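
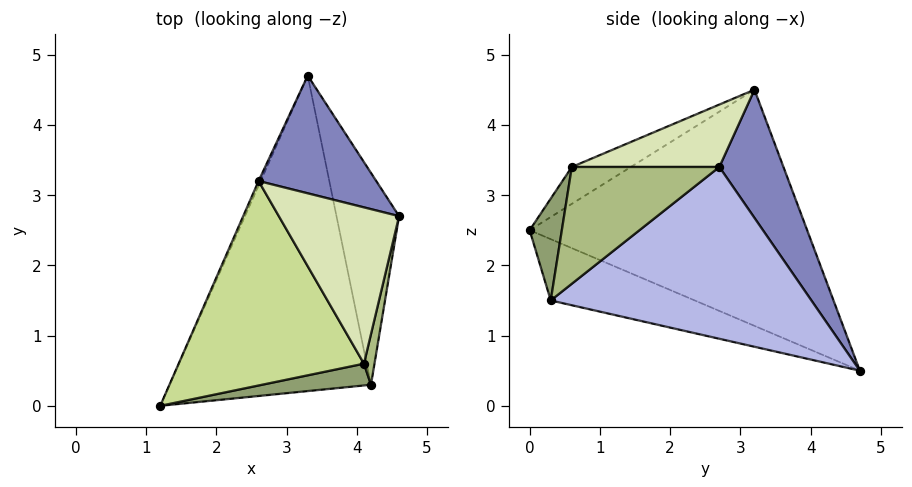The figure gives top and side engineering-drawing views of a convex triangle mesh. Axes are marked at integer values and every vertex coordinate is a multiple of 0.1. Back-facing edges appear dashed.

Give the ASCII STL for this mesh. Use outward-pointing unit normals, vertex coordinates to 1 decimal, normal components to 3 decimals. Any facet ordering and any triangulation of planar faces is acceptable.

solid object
 facet normal -0.914 0.405 -0.008
  outer loop
   vertex 2.6 3.2 4.5
   vertex 3.3 4.7 0.5
   vertex 1.2 0.0 2.5
  endloop
 endfacet
 facet normal 0.416 0.825 0.382
  outer loop
   vertex 2.6 3.2 4.5
   vertex 4.6 2.7 3.4
   vertex 3.3 4.7 0.5
  endloop
 endfacet
 facet normal -0.281 -0.267 -0.922
  outer loop
   vertex 4.2 0.3 1.5
   vertex 1.2 0.0 2.5
   vertex 3.3 4.7 0.5
  endloop
 endfacet
 facet normal 0.934 0.114 -0.340
  outer loop
   vertex 4.2 0.3 1.5
   vertex 3.3 4.7 0.5
   vertex 4.6 2.7 3.4
  endloop
 endfacet
 facet normal 0.151 -0.975 0.162
  outer loop
   vertex 4.1 0.6 3.4
   vertex 1.2 0.0 2.5
   vertex 4.2 0.3 1.5
  endloop
 endfacet
 facet normal 0.969 -0.231 0.087
  outer loop
   vertex 4.1 0.6 3.4
   vertex 4.2 0.3 1.5
   vertex 4.6 2.7 3.4
  endloop
 endfacet
 facet normal -0.173 -0.467 0.867
  outer loop
   vertex 4.1 0.6 3.4
   vertex 2.6 3.2 4.5
   vertex 1.2 0.0 2.5
  endloop
 endfacet
 facet normal 0.458 -0.109 0.882
  outer loop
   vertex 4.1 0.6 3.4
   vertex 4.6 2.7 3.4
   vertex 2.6 3.2 4.5
  endloop
 endfacet
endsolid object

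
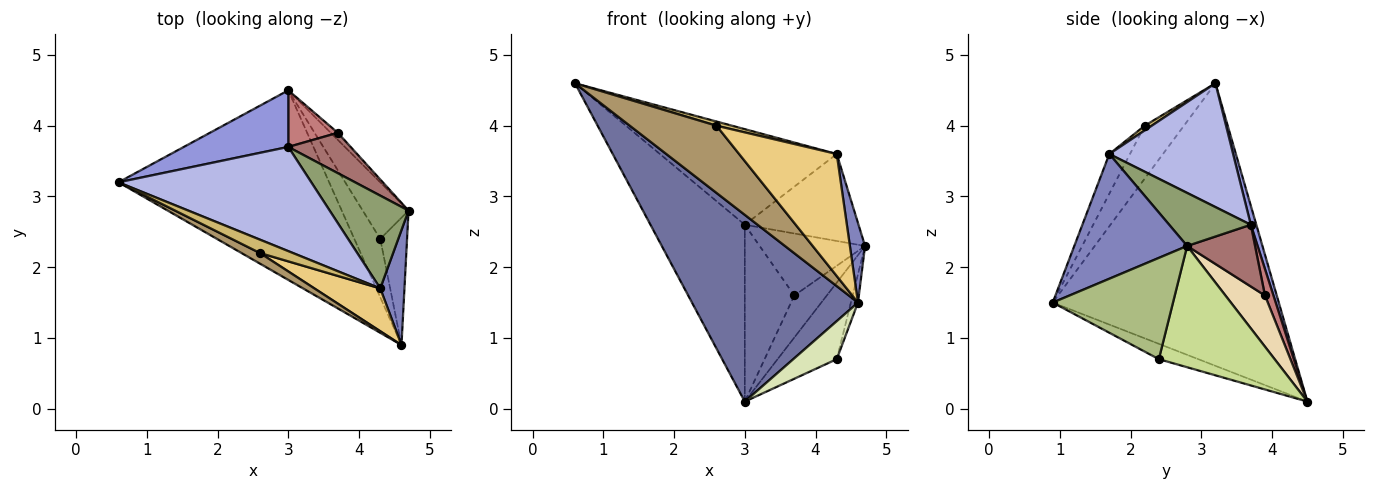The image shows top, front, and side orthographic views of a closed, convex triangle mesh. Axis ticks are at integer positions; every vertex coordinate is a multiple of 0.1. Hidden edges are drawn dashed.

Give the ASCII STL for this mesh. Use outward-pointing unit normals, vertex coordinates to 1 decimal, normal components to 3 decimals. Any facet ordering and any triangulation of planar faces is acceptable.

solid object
 facet normal -0.691 -0.507 -0.515
  outer loop
   vertex 3.0 4.5 0.1
   vertex 4.6 0.9 1.5
   vertex 0.6 3.2 4.6
  endloop
 endfacet
 facet normal 0.973 -0.131 0.189
  outer loop
   vertex 4.3 1.7 3.6
   vertex 4.6 0.9 1.5
   vertex 4.7 2.8 2.3
  endloop
 endfacet
 facet normal 0.055 0.951 0.304
  outer loop
   vertex 3.0 3.7 2.6
   vertex 3.0 4.5 0.1
   vertex 0.6 3.2 4.6
  endloop
 endfacet
 facet normal 0.428 0.611 0.666
  outer loop
   vertex 3.0 3.7 2.6
   vertex 0.6 3.2 4.6
   vertex 4.3 1.7 3.6
  endloop
 endfacet
 facet normal 0.441 0.614 0.655
  outer loop
   vertex 3.0 3.7 2.6
   vertex 4.3 1.7 3.6
   vertex 4.7 2.8 2.3
  endloop
 endfacet
 facet normal 0.965 0.057 -0.255
  outer loop
   vertex 4.3 2.4 0.7
   vertex 4.7 2.8 2.3
   vertex 4.6 0.9 1.5
  endloop
 endfacet
 facet normal 0.844 0.431 -0.319
  outer loop
   vertex 4.3 2.4 0.7
   vertex 3.0 4.5 0.1
   vertex 4.7 2.8 2.3
  endloop
 endfacet
 facet normal -0.444 -0.489 -0.751
  outer loop
   vertex 4.3 2.4 0.7
   vertex 4.6 0.9 1.5
   vertex 3.0 4.5 0.1
  endloop
 endfacet
 facet normal -0.408 -0.902 0.142
  outer loop
   vertex 2.6 2.2 4.0
   vertex 0.6 3.2 4.6
   vertex 4.6 0.9 1.5
  endloop
 endfacet
 facet normal 0.135 -0.297 0.945
  outer loop
   vertex 2.6 2.2 4.0
   vertex 4.3 1.7 3.6
   vertex 0.6 3.2 4.6
  endloop
 endfacet
 facet normal -0.196 -0.925 0.325
  outer loop
   vertex 2.6 2.2 4.0
   vertex 4.6 0.9 1.5
   vertex 4.3 1.7 3.6
  endloop
 endfacet
 facet normal 0.768 0.631 -0.106
  outer loop
   vertex 3.7 3.9 1.6
   vertex 4.7 2.8 2.3
   vertex 3.0 4.5 0.1
  endloop
 endfacet
 facet normal 0.475 0.737 0.480
  outer loop
   vertex 3.7 3.9 1.6
   vertex 3.0 3.7 2.6
   vertex 4.7 2.8 2.3
  endloop
 endfacet
 facet normal 0.161 0.940 0.301
  outer loop
   vertex 3.7 3.9 1.6
   vertex 3.0 4.5 0.1
   vertex 3.0 3.7 2.6
  endloop
 endfacet
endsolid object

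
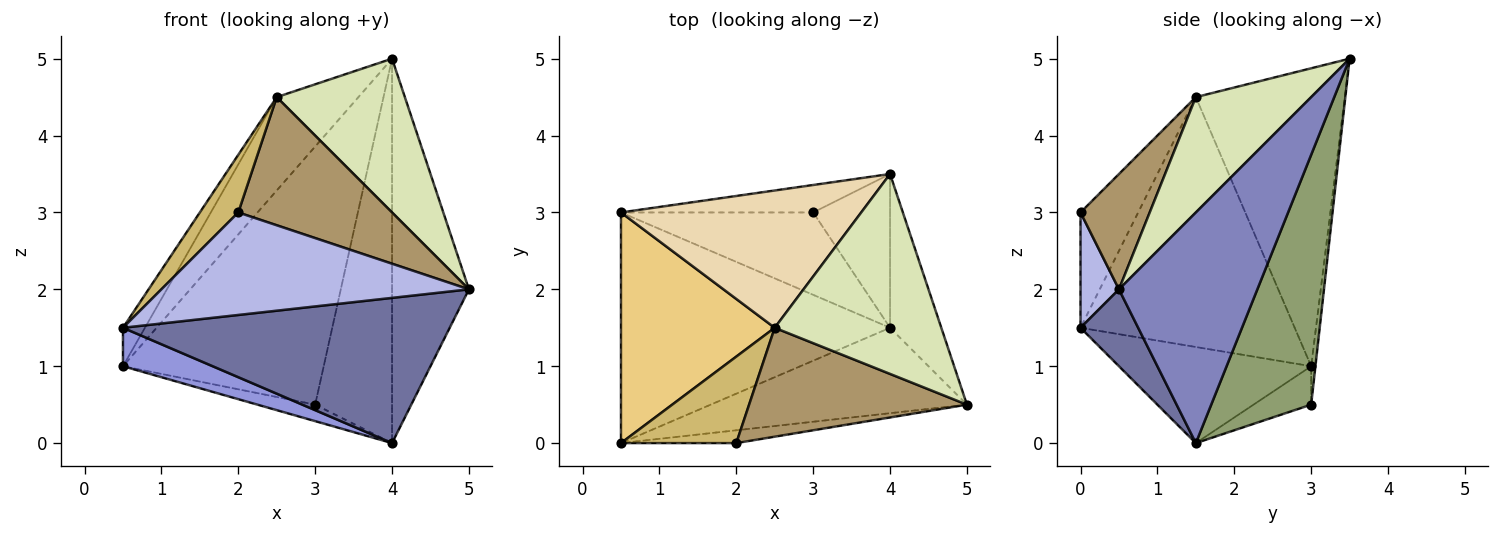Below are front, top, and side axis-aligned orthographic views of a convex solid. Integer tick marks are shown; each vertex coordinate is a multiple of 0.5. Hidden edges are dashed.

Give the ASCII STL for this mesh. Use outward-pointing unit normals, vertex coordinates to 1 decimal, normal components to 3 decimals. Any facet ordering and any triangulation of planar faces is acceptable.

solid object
 facet normal 0.150 -0.852 -0.501
  outer loop
   vertex 4.0 1.5 0.0
   vertex 5.0 0.5 2.0
   vertex 0.5 0.0 1.5
  endloop
 endfacet
 facet normal 0.858 0.477 -0.191
  outer loop
   vertex 4.0 1.5 0.0
   vertex 4.0 3.5 5.0
   vertex 5.0 0.5 2.0
  endloop
 endfacet
 facet normal -0.332 -0.155 -0.930
  outer loop
   vertex 0.5 3.0 1.0
   vertex 4.0 1.5 0.0
   vertex 0.5 0.0 1.5
  endloop
 endfacet
 facet normal 0.123 -0.985 -0.123
  outer loop
   vertex 2.0 0.0 3.0
   vertex 0.5 0.0 1.5
   vertex 5.0 0.5 2.0
  endloop
 endfacet
 facet normal 0.770 0.592 -0.237
  outer loop
   vertex 3.0 3.0 0.5
   vertex 4.0 3.5 5.0
   vertex 4.0 1.5 0.0
  endloop
 endfacet
 facet normal -0.021 0.994 -0.106
  outer loop
   vertex 3.0 3.0 0.5
   vertex 0.5 3.0 1.0
   vertex 4.0 3.5 5.0
  endloop
 endfacet
 facet normal -0.192 0.192 -0.962
  outer loop
   vertex 3.0 3.0 0.5
   vertex 4.0 1.5 0.0
   vertex 0.5 3.0 1.0
  endloop
 endfacet
 facet normal 0.481 -0.535 0.695
  outer loop
   vertex 2.5 1.5 4.5
   vertex 5.0 0.5 2.0
   vertex 4.0 3.5 5.0
  endloop
 endfacet
 facet normal 0.324 -0.721 0.613
  outer loop
   vertex 2.5 1.5 4.5
   vertex 2.0 0.0 3.0
   vertex 5.0 0.5 2.0
  endloop
 endfacet
 facet normal -0.640 -0.426 0.640
  outer loop
   vertex 2.5 1.5 4.5
   vertex 0.5 0.0 1.5
   vertex 2.0 0.0 3.0
  endloop
 endfacet
 facet normal -0.848 0.087 0.522
  outer loop
   vertex 2.5 1.5 4.5
   vertex 0.5 3.0 1.0
   vertex 0.5 0.0 1.5
  endloop
 endfacet
 facet normal -0.716 0.393 0.577
  outer loop
   vertex 2.5 1.5 4.5
   vertex 4.0 3.5 5.0
   vertex 0.5 3.0 1.0
  endloop
 endfacet
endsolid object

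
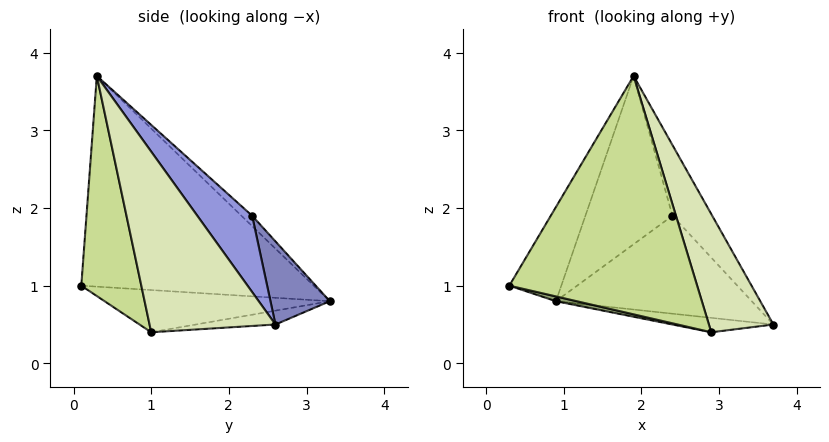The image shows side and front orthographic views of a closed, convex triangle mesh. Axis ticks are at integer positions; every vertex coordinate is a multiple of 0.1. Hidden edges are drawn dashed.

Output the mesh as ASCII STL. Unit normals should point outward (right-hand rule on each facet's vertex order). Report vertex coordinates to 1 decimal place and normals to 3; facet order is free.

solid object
 facet normal -0.851 0.190 0.490
  outer loop
   vertex 1.9 0.3 3.7
   vertex 0.9 3.3 0.8
   vertex 0.3 0.1 1.0
  endloop
 endfacet
 facet normal 0.262 0.865 0.429
  outer loop
   vertex 2.4 2.3 1.9
   vertex 3.7 2.6 0.5
   vertex 0.9 3.3 0.8
  endloop
 endfacet
 facet normal 0.608 0.441 0.660
  outer loop
   vertex 2.4 2.3 1.9
   vertex 1.9 0.3 3.7
   vertex 3.7 2.6 0.5
  endloop
 endfacet
 facet normal -0.083 0.678 0.730
  outer loop
   vertex 2.4 2.3 1.9
   vertex 0.9 3.3 0.8
   vertex 1.9 0.3 3.7
  endloop
 endfacet
 facet normal -0.218 -0.020 -0.976
  outer loop
   vertex 2.9 1.0 0.4
   vertex 0.3 0.1 1.0
   vertex 0.9 3.3 0.8
  endloop
 endfacet
 facet normal -0.081 0.102 -0.991
  outer loop
   vertex 2.9 1.0 0.4
   vertex 0.9 3.3 0.8
   vertex 3.7 2.6 0.5
  endloop
 endfacet
 facet normal 0.303 -0.947 -0.109
  outer loop
   vertex 2.9 1.0 0.4
   vertex 1.9 0.3 3.7
   vertex 0.3 0.1 1.0
  endloop
 endfacet
 facet normal 0.877 -0.449 0.170
  outer loop
   vertex 2.9 1.0 0.4
   vertex 3.7 2.6 0.5
   vertex 1.9 0.3 3.7
  endloop
 endfacet
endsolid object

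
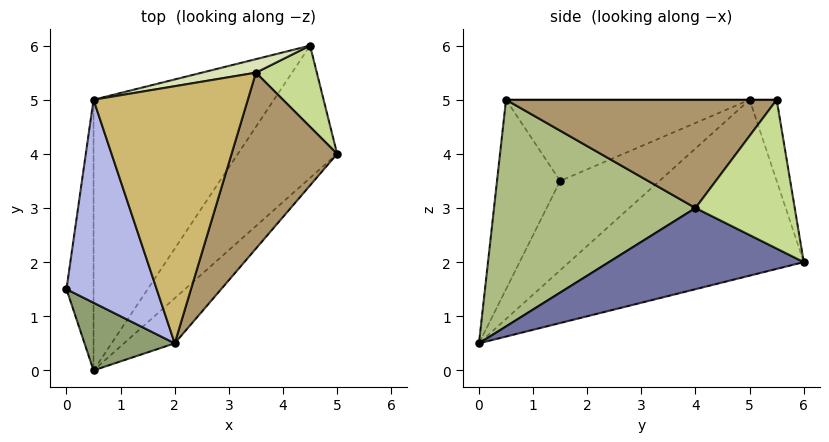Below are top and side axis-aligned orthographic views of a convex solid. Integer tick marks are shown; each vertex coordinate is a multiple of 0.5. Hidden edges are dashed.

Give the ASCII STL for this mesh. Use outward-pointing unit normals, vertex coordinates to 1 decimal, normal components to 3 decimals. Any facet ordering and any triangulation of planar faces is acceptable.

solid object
 facet normal 0.617 -0.223 -0.754
  outer loop
   vertex 0.5 0.0 0.5
   vertex 4.5 6.0 2.0
   vertex 5.0 4.0 3.0
  endloop
 endfacet
 facet normal -0.926 0.253 -0.281
  outer loop
   vertex 0.5 5.0 5.0
   vertex 0.5 0.0 0.5
   vertex 0.0 1.5 3.5
  endloop
 endfacet
 facet normal -0.587 0.542 -0.602
  outer loop
   vertex 0.5 5.0 5.0
   vertex 4.5 6.0 2.0
   vertex 0.5 0.0 0.5
  endloop
 endfacet
 facet normal -0.653 -0.218 0.725
  outer loop
   vertex 2.0 0.5 5.0
   vertex 0.5 5.0 5.0
   vertex 0.0 1.5 3.5
  endloop
 endfacet
 facet normal -0.589 -0.758 0.281
  outer loop
   vertex 2.0 0.5 5.0
   vertex 0.0 1.5 3.5
   vertex 0.5 0.0 0.5
  endloop
 endfacet
 facet normal 0.704 -0.693 -0.158
  outer loop
   vertex 2.0 0.5 5.0
   vertex 0.5 0.0 0.5
   vertex 5.0 4.0 3.0
  endloop
 endfacet
 facet normal 0.853 0.388 0.349
  outer loop
   vertex 3.5 5.5 5.0
   vertex 5.0 4.0 3.0
   vertex 4.5 6.0 2.0
  endloop
 endfacet
 facet normal -0.163 0.981 0.109
  outer loop
   vertex 3.5 5.5 5.0
   vertex 4.5 6.0 2.0
   vertex 0.5 5.0 5.0
  endloop
 endfacet
 facet normal 0.700 -0.210 0.683
  outer loop
   vertex 3.5 5.5 5.0
   vertex 2.0 0.5 5.0
   vertex 5.0 4.0 3.0
  endloop
 endfacet
 facet normal 0.000 0.000 1.000
  outer loop
   vertex 3.5 5.5 5.0
   vertex 0.5 5.0 5.0
   vertex 2.0 0.5 5.0
  endloop
 endfacet
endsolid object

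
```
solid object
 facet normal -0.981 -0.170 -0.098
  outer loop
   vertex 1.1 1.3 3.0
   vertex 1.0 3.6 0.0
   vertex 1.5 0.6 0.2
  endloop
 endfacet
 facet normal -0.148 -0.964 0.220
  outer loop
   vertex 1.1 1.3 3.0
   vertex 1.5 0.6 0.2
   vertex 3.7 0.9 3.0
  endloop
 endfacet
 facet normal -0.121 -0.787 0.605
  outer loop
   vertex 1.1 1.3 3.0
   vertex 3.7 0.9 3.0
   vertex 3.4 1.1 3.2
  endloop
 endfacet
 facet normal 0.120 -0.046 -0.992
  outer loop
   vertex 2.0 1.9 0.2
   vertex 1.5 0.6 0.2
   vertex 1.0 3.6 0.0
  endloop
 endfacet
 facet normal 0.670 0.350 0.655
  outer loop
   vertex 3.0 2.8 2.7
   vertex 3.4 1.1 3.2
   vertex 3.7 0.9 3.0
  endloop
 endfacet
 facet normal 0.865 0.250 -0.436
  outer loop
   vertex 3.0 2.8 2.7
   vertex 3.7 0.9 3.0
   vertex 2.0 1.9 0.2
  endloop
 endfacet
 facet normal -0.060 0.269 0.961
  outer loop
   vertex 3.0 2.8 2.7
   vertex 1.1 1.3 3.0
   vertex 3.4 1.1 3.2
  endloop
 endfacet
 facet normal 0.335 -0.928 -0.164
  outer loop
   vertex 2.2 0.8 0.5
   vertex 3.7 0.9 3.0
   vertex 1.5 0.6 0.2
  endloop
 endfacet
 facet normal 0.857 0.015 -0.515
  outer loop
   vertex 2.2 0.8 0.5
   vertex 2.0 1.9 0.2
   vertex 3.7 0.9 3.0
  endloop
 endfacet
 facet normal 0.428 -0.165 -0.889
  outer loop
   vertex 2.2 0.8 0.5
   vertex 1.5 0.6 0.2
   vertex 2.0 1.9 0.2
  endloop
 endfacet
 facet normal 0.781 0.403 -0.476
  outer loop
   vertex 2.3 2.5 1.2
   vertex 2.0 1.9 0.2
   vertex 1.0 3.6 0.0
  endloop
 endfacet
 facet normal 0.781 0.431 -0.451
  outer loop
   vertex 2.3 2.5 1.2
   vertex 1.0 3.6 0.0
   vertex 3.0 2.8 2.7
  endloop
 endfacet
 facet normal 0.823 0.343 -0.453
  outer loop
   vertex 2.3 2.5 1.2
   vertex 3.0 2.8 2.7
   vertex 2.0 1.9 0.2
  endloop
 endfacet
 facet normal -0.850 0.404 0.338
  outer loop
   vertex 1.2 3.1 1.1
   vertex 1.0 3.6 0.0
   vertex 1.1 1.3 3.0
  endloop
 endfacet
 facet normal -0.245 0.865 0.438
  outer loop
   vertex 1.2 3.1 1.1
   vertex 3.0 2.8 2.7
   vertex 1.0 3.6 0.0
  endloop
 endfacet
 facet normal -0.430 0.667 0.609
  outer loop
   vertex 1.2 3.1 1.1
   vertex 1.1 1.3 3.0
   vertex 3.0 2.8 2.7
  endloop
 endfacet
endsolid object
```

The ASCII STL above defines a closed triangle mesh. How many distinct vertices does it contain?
10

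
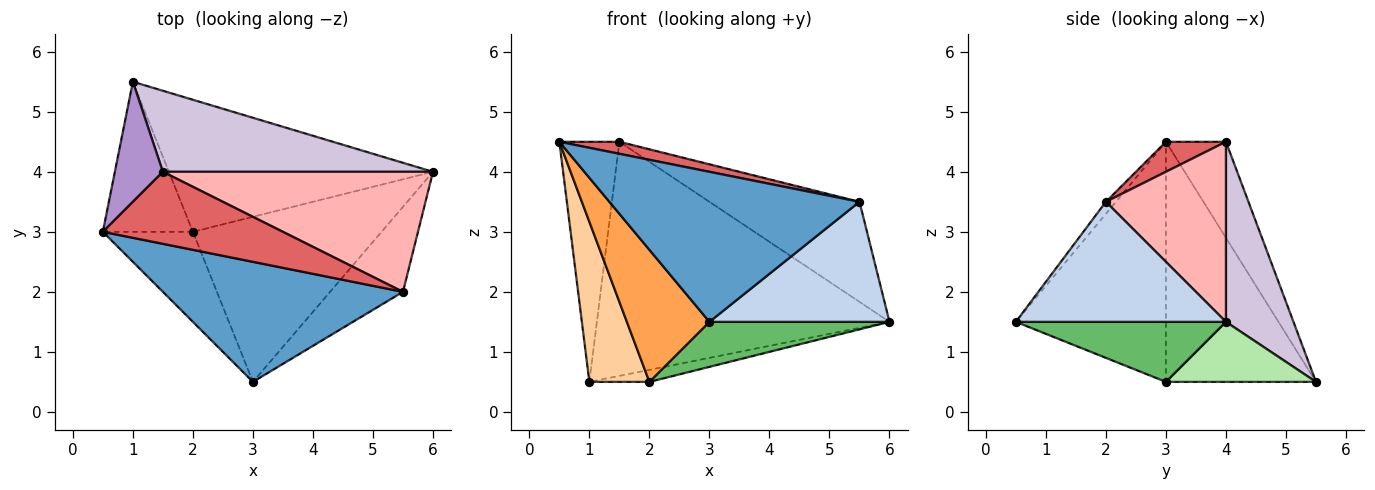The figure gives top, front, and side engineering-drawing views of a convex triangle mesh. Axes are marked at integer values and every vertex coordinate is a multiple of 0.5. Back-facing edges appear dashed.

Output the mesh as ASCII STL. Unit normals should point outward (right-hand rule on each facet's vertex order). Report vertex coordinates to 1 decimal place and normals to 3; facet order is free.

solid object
 facet normal -0.031 -0.780 0.624
  outer loop
   vertex 5.5 2.0 3.5
   vertex 0.5 3.0 4.5
   vertex 3.0 0.5 1.5
  endloop
 endfacet
 facet normal 0.690 -0.591 -0.419
  outer loop
   vertex 5.5 2.0 3.5
   vertex 3.0 0.5 1.5
   vertex 6.0 4.0 1.5
  endloop
 endfacet
 facet normal -0.832 -0.458 -0.312
  outer loop
   vertex 2.0 3.0 0.5
   vertex 3.0 0.5 1.5
   vertex 0.5 3.0 4.5
  endloop
 endfacet
 facet normal -0.877 -0.351 -0.329
  outer loop
   vertex 2.0 3.0 0.5
   vertex 0.5 3.0 4.5
   vertex 1.0 5.5 0.5
  endloop
 endfacet
 facet normal 0.293 -0.252 -0.922
  outer loop
   vertex 2.0 3.0 0.5
   vertex 6.0 4.0 1.5
   vertex 3.0 0.5 1.5
  endloop
 endfacet
 facet normal 0.221 0.088 -0.971
  outer loop
   vertex 2.0 3.0 0.5
   vertex 1.0 5.5 0.5
   vertex 6.0 4.0 1.5
  endloop
 endfacet
 facet normal 0.162 -0.162 0.973
  outer loop
   vertex 1.5 4.0 4.5
   vertex 0.5 3.0 4.5
   vertex 5.5 2.0 3.5
  endloop
 endfacet
 facet normal 0.456 0.570 0.684
  outer loop
   vertex 1.5 4.0 4.5
   vertex 5.5 2.0 3.5
   vertex 6.0 4.0 1.5
  endloop
 endfacet
 facet normal -0.667 0.667 0.333
  outer loop
   vertex 1.5 4.0 4.5
   vertex 1.0 5.5 0.5
   vertex 0.5 3.0 4.5
  endloop
 endfacet
 facet normal 0.213 0.923 0.320
  outer loop
   vertex 1.5 4.0 4.5
   vertex 6.0 4.0 1.5
   vertex 1.0 5.5 0.5
  endloop
 endfacet
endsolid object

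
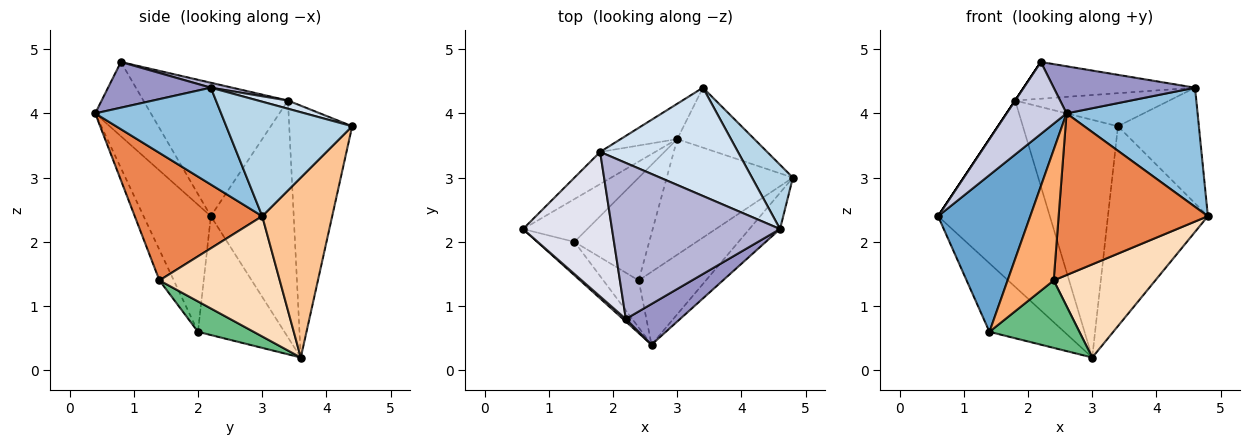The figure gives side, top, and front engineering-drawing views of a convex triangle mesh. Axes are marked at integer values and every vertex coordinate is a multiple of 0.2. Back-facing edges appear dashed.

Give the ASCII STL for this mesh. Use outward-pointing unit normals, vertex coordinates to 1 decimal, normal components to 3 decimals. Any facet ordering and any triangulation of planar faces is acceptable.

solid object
 facet normal -0.581 -0.796 -0.170
  outer loop
   vertex 1.4 2.0 0.6
   vertex 2.6 0.4 4.0
   vertex 0.6 2.2 2.4
  endloop
 endfacet
 facet normal 0.677 -0.704 -0.214
  outer loop
   vertex 4.6 2.2 4.4
   vertex 2.6 0.4 4.0
   vertex 4.8 3.0 2.4
  endloop
 endfacet
 facet normal 0.806 0.518 0.288
  outer loop
   vertex 4.6 2.2 4.4
   vertex 4.8 3.0 2.4
   vertex 3.4 4.4 3.8
  endloop
 endfacet
 facet normal 0.057 0.291 0.955
  outer loop
   vertex 4.6 2.2 4.4
   vertex 3.4 4.4 3.8
   vertex 1.8 3.4 4.2
  endloop
 endfacet
 facet normal 0.615 -0.719 -0.324
  outer loop
   vertex 2.4 1.4 1.4
   vertex 4.8 3.0 2.4
   vertex 2.6 0.4 4.0
  endloop
 endfacet
 facet normal -0.281 -0.903 -0.326
  outer loop
   vertex 2.4 1.4 1.4
   vertex 2.6 0.4 4.0
   vertex 1.4 2.0 0.6
  endloop
 endfacet
 facet normal 0.557 0.796 -0.239
  outer loop
   vertex 3.0 3.6 0.2
   vertex 3.4 4.4 3.8
   vertex 4.8 3.0 2.4
  endloop
 endfacet
 facet normal 0.596 -0.504 -0.625
  outer loop
   vertex 3.0 3.6 0.2
   vertex 4.8 3.0 2.4
   vertex 2.4 1.4 1.4
  endloop
 endfacet
 facet normal 0.322 -0.520 -0.792
  outer loop
   vertex 3.0 3.6 0.2
   vertex 2.4 1.4 1.4
   vertex 1.4 2.0 0.6
  endloop
 endfacet
 facet normal -0.700 0.606 -0.378
  outer loop
   vertex 3.0 3.6 0.2
   vertex 1.4 2.0 0.6
   vertex 0.6 2.2 2.4
  endloop
 endfacet
 facet normal -0.590 0.796 -0.137
  outer loop
   vertex 3.0 3.6 0.2
   vertex 0.6 2.2 2.4
   vertex 1.8 3.4 4.2
  endloop
 endfacet
 facet normal -0.548 0.827 -0.123
  outer loop
   vertex 3.0 3.6 0.2
   vertex 1.8 3.4 4.2
   vertex 3.4 4.4 3.8
  endloop
 endfacet
 facet normal 0.482 -0.663 0.573
  outer loop
   vertex 2.2 0.8 4.8
   vertex 2.6 0.4 4.0
   vertex 4.6 2.2 4.4
  endloop
 endfacet
 facet normal 0.029 0.229 0.973
  outer loop
   vertex 2.2 0.8 4.8
   vertex 4.6 2.2 4.4
   vertex 1.8 3.4 4.2
  endloop
 endfacet
 facet normal -0.680 -0.733 0.026
  outer loop
   vertex 2.2 0.8 4.8
   vertex 0.6 2.2 2.4
   vertex 2.6 0.4 4.0
  endloop
 endfacet
 facet normal -0.832 0.000 0.555
  outer loop
   vertex 2.2 0.8 4.8
   vertex 1.8 3.4 4.2
   vertex 0.6 2.2 2.4
  endloop
 endfacet
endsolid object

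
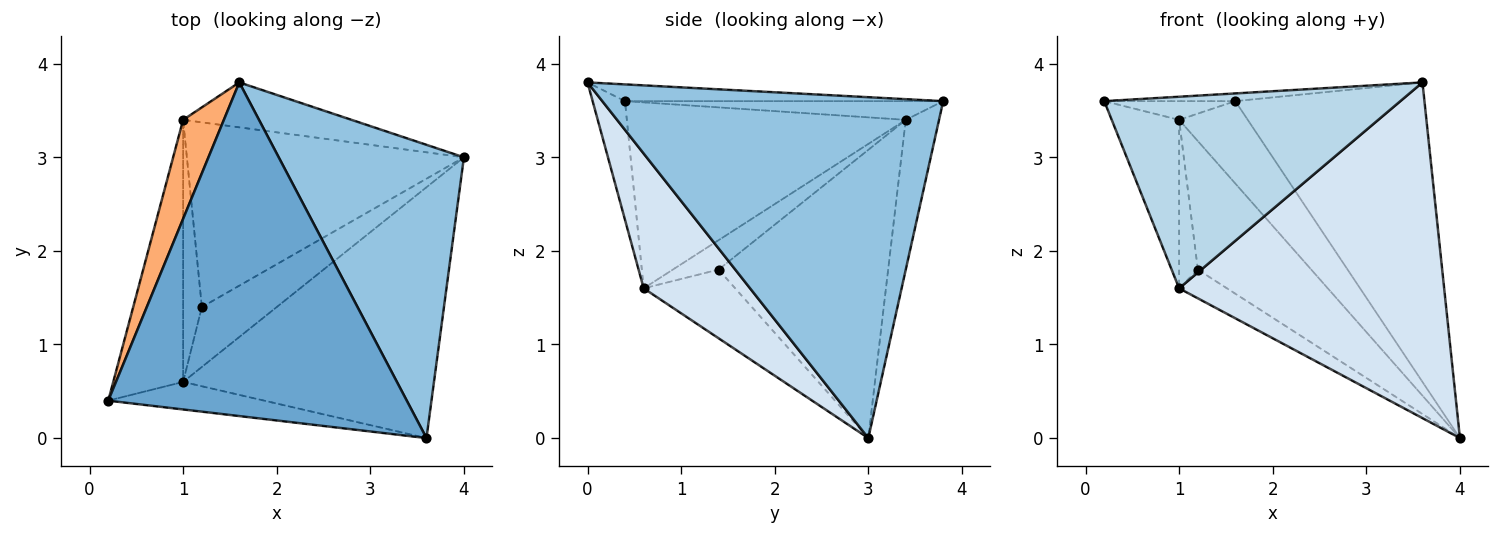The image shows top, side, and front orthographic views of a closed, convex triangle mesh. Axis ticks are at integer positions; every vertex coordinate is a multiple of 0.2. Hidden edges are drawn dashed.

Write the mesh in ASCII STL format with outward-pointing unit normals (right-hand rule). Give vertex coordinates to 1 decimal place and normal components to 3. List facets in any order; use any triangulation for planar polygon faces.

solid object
 facet normal -0.056 0.023 0.998
  outer loop
   vertex 1.6 3.8 3.6
   vertex 0.2 0.4 3.6
   vertex 3.6 0.0 3.8
  endloop
 endfacet
 facet normal 0.790 0.438 0.429
  outer loop
   vertex 1.6 3.8 3.6
   vertex 3.6 0.0 3.8
   vertex 4.0 3.0 0.0
  endloop
 endfacet
 facet normal -0.107 -0.984 -0.141
  outer loop
   vertex 1.0 0.6 1.6
   vertex 3.6 0.0 3.8
   vertex 0.2 0.4 3.6
  endloop
 endfacet
 facet normal 0.306 -0.763 -0.570
  outer loop
   vertex 1.0 0.6 1.6
   vertex 4.0 3.0 0.0
   vertex 3.6 0.0 3.8
  endloop
 endfacet
 facet normal -0.392 0.808 -0.441
  outer loop
   vertex 1.0 3.4 3.4
   vertex 1.6 3.8 3.6
   vertex 4.0 3.0 0.0
  endloop
 endfacet
 facet normal -0.411 0.169 0.896
  outer loop
   vertex 1.0 3.4 3.4
   vertex 0.2 0.4 3.6
   vertex 1.6 3.8 3.6
  endloop
 endfacet
 facet normal -0.913 0.221 -0.343
  outer loop
   vertex 1.0 3.4 3.4
   vertex 1.0 0.6 1.6
   vertex 0.2 0.4 3.6
  endloop
 endfacet
 facet normal -0.637 0.333 -0.695
  outer loop
   vertex 1.2 1.4 1.8
   vertex 4.0 3.0 0.0
   vertex 1.0 0.6 1.6
  endloop
 endfacet
 facet normal -0.649 0.434 -0.624
  outer loop
   vertex 1.2 1.4 1.8
   vertex 1.0 3.4 3.4
   vertex 4.0 3.0 0.0
  endloop
 endfacet
 facet normal -0.797 0.326 -0.507
  outer loop
   vertex 1.2 1.4 1.8
   vertex 1.0 0.6 1.6
   vertex 1.0 3.4 3.4
  endloop
 endfacet
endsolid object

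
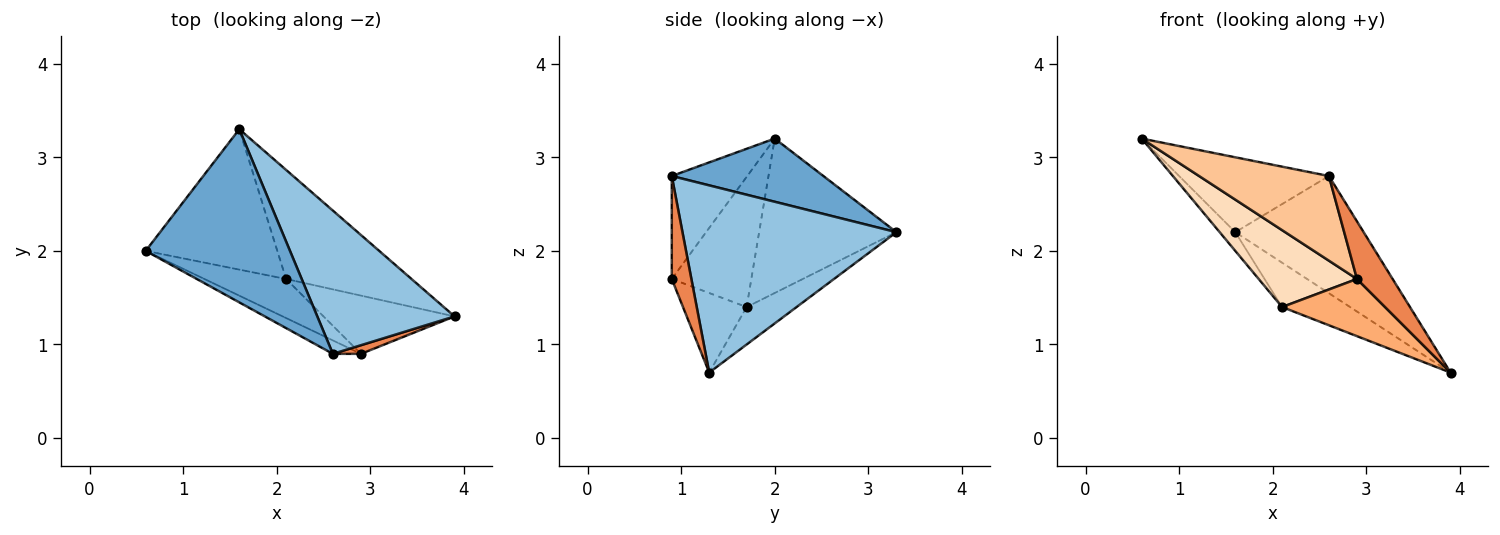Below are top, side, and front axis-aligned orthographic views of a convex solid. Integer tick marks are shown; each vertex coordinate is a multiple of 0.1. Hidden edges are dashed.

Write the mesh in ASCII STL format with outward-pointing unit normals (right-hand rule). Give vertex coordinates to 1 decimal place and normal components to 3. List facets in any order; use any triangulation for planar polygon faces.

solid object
 facet normal 0.373 0.368 0.852
  outer loop
   vertex 2.6 0.9 2.8
   vertex 1.6 3.3 2.2
   vertex 0.6 2.0 3.2
  endloop
 endfacet
 facet normal 0.726 0.436 0.532
  outer loop
   vertex 2.6 0.9 2.8
   vertex 3.9 1.3 0.7
   vertex 1.6 3.3 2.2
  endloop
 endfacet
 facet normal -0.758 0.086 -0.646
  outer loop
   vertex 2.1 1.7 1.4
   vertex 0.6 2.0 3.2
   vertex 1.6 3.3 2.2
  endloop
 endfacet
 facet normal -0.267 0.363 -0.893
  outer loop
   vertex 2.1 1.7 1.4
   vertex 1.6 3.3 2.2
   vertex 3.9 1.3 0.7
  endloop
 endfacet
 facet normal 0.478 -0.869 0.130
  outer loop
   vertex 2.9 0.9 1.7
   vertex 3.9 1.3 0.7
   vertex 2.6 0.9 2.8
  endloop
 endfacet
 facet normal -0.397 -0.643 -0.655
  outer loop
   vertex 2.9 0.9 1.7
   vertex 2.1 1.7 1.4
   vertex 3.9 1.3 0.7
  endloop
 endfacet
 facet normal -0.498 -0.856 -0.136
  outer loop
   vertex 2.9 0.9 1.7
   vertex 2.6 0.9 2.8
   vertex 0.6 2.0 3.2
  endloop
 endfacet
 facet normal -0.585 -0.723 -0.367
  outer loop
   vertex 2.9 0.9 1.7
   vertex 0.6 2.0 3.2
   vertex 2.1 1.7 1.4
  endloop
 endfacet
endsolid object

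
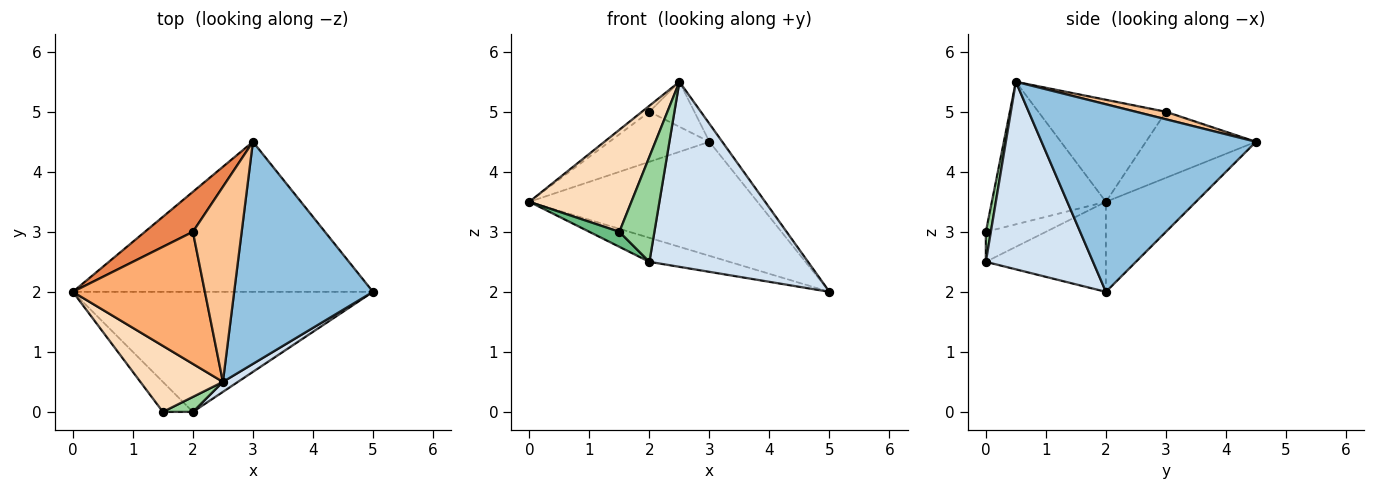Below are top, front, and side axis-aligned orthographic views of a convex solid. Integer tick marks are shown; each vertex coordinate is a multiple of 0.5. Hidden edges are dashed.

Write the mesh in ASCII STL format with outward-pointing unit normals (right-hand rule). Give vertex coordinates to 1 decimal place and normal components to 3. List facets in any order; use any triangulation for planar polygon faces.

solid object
 facet normal -0.232 0.589 -0.774
  outer loop
   vertex 3.0 4.5 4.5
   vertex 5.0 2.0 2.0
   vertex 0.0 2.0 3.5
  endloop
 endfacet
 facet normal 0.803 0.048 0.594
  outer loop
   vertex 2.5 0.5 5.5
   vertex 5.0 2.0 2.0
   vertex 3.0 4.5 4.5
  endloop
 endfacet
 facet normal -0.282 0.188 -0.941
  outer loop
   vertex 2.0 0.0 2.5
   vertex 0.0 2.0 3.5
   vertex 5.0 2.0 2.0
  endloop
 endfacet
 facet normal 0.559 -0.828 0.045
  outer loop
   vertex 2.0 0.0 2.5
   vertex 5.0 2.0 2.0
   vertex 2.5 0.5 5.5
  endloop
 endfacet
 facet normal -0.652 0.592 0.474
  outer loop
   vertex 2.0 3.0 5.0
   vertex 3.0 4.5 4.5
   vertex 0.0 2.0 3.5
  endloop
 endfacet
 facet normal -0.611 0.036 0.791
  outer loop
   vertex 2.0 3.0 5.0
   vertex 0.0 2.0 3.5
   vertex 2.5 0.5 5.5
  endloop
 endfacet
 facet normal 0.148 0.222 0.964
  outer loop
   vertex 2.0 3.0 5.0
   vertex 2.5 0.5 5.5
   vertex 3.0 4.5 4.5
  endloop
 endfacet
 facet normal -0.684 -0.612 0.396
  outer loop
   vertex 1.5 0.0 3.0
   vertex 2.5 0.5 5.5
   vertex 0.0 2.0 3.5
  endloop
 endfacet
 facet normal -0.667 -0.333 -0.667
  outer loop
   vertex 1.5 0.0 3.0
   vertex 0.0 2.0 3.5
   vertex 2.0 0.0 2.5
  endloop
 endfacet
 facet normal 0.140 -0.980 0.140
  outer loop
   vertex 1.5 0.0 3.0
   vertex 2.0 0.0 2.5
   vertex 2.5 0.5 5.5
  endloop
 endfacet
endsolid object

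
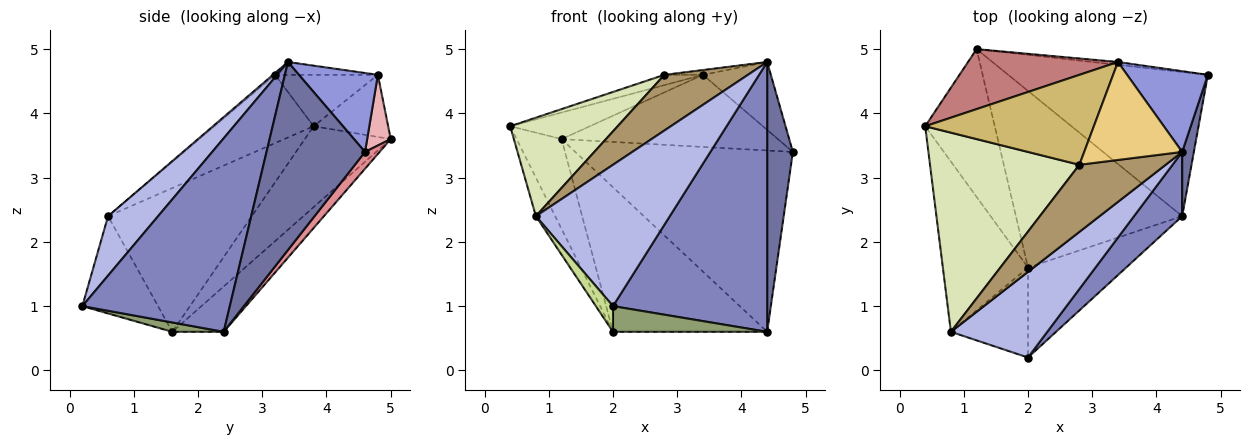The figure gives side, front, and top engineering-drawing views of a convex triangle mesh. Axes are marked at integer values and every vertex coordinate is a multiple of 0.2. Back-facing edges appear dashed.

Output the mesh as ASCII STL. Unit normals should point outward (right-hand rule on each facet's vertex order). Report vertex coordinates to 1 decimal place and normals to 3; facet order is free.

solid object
 facet normal 0.966 -0.252 0.060
  outer loop
   vertex 4.4 2.4 0.6
   vertex 4.8 4.6 3.4
   vertex 4.4 3.4 4.8
  endloop
 endfacet
 facet normal 0.681 -0.712 0.170
  outer loop
   vertex 4.4 2.4 0.6
   vertex 4.4 3.4 4.8
   vertex 2.0 0.2 1.0
  endloop
 endfacet
 facet normal 0.599 0.515 0.613
  outer loop
   vertex 3.4 4.8 4.6
   vertex 4.4 3.4 4.8
   vertex 4.8 4.6 3.4
  endloop
 endfacet
 facet normal 0.304 -0.815 0.494
  outer loop
   vertex 0.8 0.6 2.4
   vertex 2.0 0.2 1.0
   vertex 4.4 3.4 4.8
  endloop
 endfacet
 facet normal 0.091 -0.274 -0.958
  outer loop
   vertex 2.0 1.6 0.6
   vertex 4.4 2.4 0.6
   vertex 2.0 0.2 1.0
  endloop
 endfacet
 facet normal -0.855 0.115 -0.506
  outer loop
   vertex 2.0 1.6 0.6
   vertex 0.8 0.6 2.4
   vertex 0.4 3.8 3.8
  endloop
 endfacet
 facet normal -0.772 -0.175 -0.612
  outer loop
   vertex 2.0 1.6 0.6
   vertex 2.0 0.2 1.0
   vertex 0.8 0.6 2.4
  endloop
 endfacet
 facet normal -0.379 -0.410 0.829
  outer loop
   vertex 2.8 3.2 4.6
   vertex 0.4 3.8 3.8
   vertex 0.8 0.6 2.4
  endloop
 endfacet
 facet normal -0.016 -0.638 0.769
  outer loop
   vertex 2.8 3.2 4.6
   vertex 0.8 0.6 2.4
   vertex 4.4 3.4 4.8
  endloop
 endfacet
 facet normal -0.290 0.109 0.951
  outer loop
   vertex 2.8 3.2 4.6
   vertex 3.4 4.8 4.6
   vertex 0.4 3.8 3.8
  endloop
 endfacet
 facet normal -0.130 0.049 0.990
  outer loop
   vertex 2.8 3.2 4.6
   vertex 4.4 3.4 4.8
   vertex 3.4 4.8 4.6
  endloop
 endfacet
 facet normal -0.705 0.369 -0.606
  outer loop
   vertex 1.2 5.0 3.6
   vertex 2.0 1.6 0.6
   vertex 0.4 3.8 3.8
  endloop
 endfacet
 facet normal -0.207 0.620 -0.757
  outer loop
   vertex 1.2 5.0 3.6
   vertex 4.4 2.4 0.6
   vertex 2.0 1.6 0.6
  endloop
 endfacet
 facet normal -0.354 0.379 0.855
  outer loop
   vertex 1.2 5.0 3.6
   vertex 0.4 3.8 3.8
   vertex 3.4 4.8 4.6
  endloop
 endfacet
 facet normal 0.052 0.782 -0.622
  outer loop
   vertex 1.2 5.0 3.6
   vertex 4.8 4.6 3.4
   vertex 4.4 2.4 0.6
  endloop
 endfacet
 facet normal 0.108 0.993 -0.039
  outer loop
   vertex 1.2 5.0 3.6
   vertex 3.4 4.8 4.6
   vertex 4.8 4.6 3.4
  endloop
 endfacet
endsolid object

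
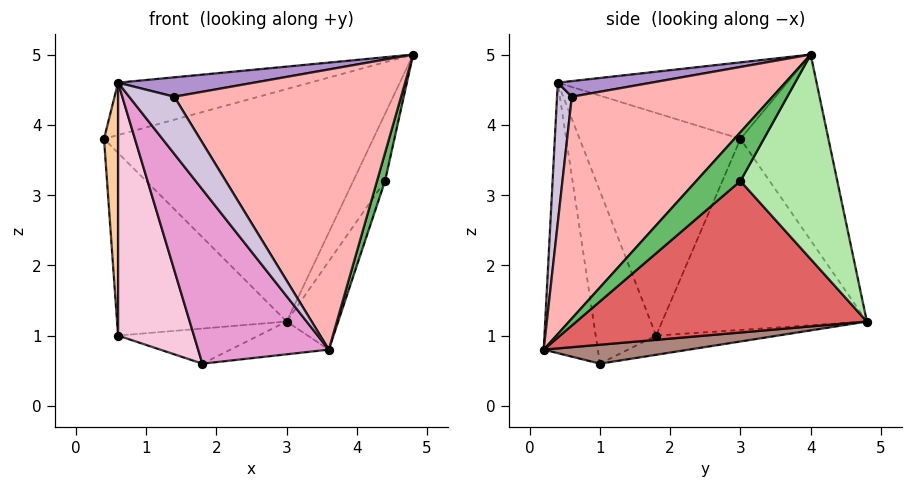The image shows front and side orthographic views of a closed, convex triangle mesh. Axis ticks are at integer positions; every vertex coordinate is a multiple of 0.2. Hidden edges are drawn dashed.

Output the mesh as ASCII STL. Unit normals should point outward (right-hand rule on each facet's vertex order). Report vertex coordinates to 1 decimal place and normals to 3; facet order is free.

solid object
 facet normal -0.294 0.898 0.328
  outer loop
   vertex 3.0 4.8 1.2
   vertex 0.4 3.0 3.8
   vertex 4.8 4.0 5.0
  endloop
 endfacet
 facet normal -0.308 0.258 0.916
  outer loop
   vertex 0.6 0.4 4.6
   vertex 4.8 4.0 5.0
   vertex 0.4 3.0 3.8
  endloop
 endfacet
 facet normal -0.732 0.606 -0.312
  outer loop
   vertex 0.6 1.8 1.0
   vertex 0.4 3.0 3.8
   vertex 3.0 4.8 1.2
  endloop
 endfacet
 facet normal -0.996 -0.087 -0.034
  outer loop
   vertex 0.6 1.8 1.0
   vertex 0.6 0.4 4.6
   vertex 0.4 3.0 3.8
  endloop
 endfacet
 facet normal 0.977 -0.178 -0.118
  outer loop
   vertex 4.4 3.0 3.2
   vertex 4.8 4.0 5.0
   vertex 3.6 0.2 0.8
  endloop
 endfacet
 facet normal 0.887 0.291 -0.359
  outer loop
   vertex 4.4 3.0 3.2
   vertex 3.0 4.8 1.2
   vertex 4.8 4.0 5.0
  endloop
 endfacet
 facet normal 0.869 0.154 -0.470
  outer loop
   vertex 4.4 3.0 3.2
   vertex 3.6 0.2 0.8
   vertex 3.0 4.8 1.2
  endloop
 endfacet
 facet normal 0.596 -0.673 0.439
  outer loop
   vertex 1.4 0.6 4.4
   vertex 3.6 0.2 0.8
   vertex 4.8 4.0 5.0
  endloop
 endfacet
 facet normal 0.323 -0.468 0.823
  outer loop
   vertex 1.4 0.6 4.4
   vertex 4.8 4.0 5.0
   vertex 0.6 0.4 4.6
  endloop
 endfacet
 facet normal 0.299 -0.911 0.284
  outer loop
   vertex 1.4 0.6 4.4
   vertex 0.6 0.4 4.6
   vertex 3.6 0.2 0.8
  endloop
 endfacet
 facet normal 0.156 0.106 -0.982
  outer loop
   vertex 1.8 1.0 0.6
   vertex 3.0 4.8 1.2
   vertex 3.6 0.2 0.8
  endloop
 endfacet
 facet normal -0.181 0.209 -0.961
  outer loop
   vertex 1.8 1.0 0.6
   vertex 0.6 1.8 1.0
   vertex 3.0 4.8 1.2
  endloop
 endfacet
 facet normal -0.371 -0.896 -0.246
  outer loop
   vertex 1.8 1.0 0.6
   vertex 3.6 0.2 0.8
   vertex 0.6 0.4 4.6
  endloop
 endfacet
 facet normal -0.596 -0.748 -0.291
  outer loop
   vertex 1.8 1.0 0.6
   vertex 0.6 0.4 4.6
   vertex 0.6 1.8 1.0
  endloop
 endfacet
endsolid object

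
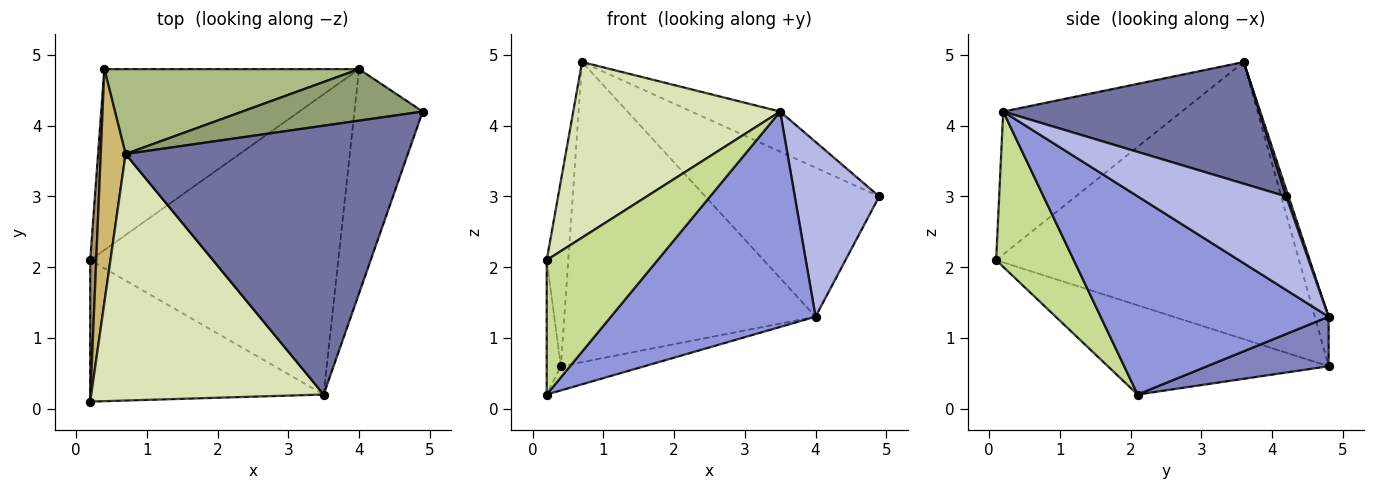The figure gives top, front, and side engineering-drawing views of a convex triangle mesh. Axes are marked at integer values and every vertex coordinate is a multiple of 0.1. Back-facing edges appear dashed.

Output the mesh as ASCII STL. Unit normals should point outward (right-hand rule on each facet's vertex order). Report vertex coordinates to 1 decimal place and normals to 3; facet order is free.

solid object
 facet normal 0.392 0.136 0.910
  outer loop
   vertex 3.5 0.2 4.2
   vertex 4.9 4.2 3.0
   vertex 0.7 3.6 4.9
  endloop
 endfacet
 facet normal 0.189 0.130 -0.973
  outer loop
   vertex 4.0 4.8 1.3
   vertex 0.2 2.1 0.2
   vertex 0.4 4.8 0.6
  endloop
 endfacet
 facet normal 0.545 -0.489 -0.681
  outer loop
   vertex 4.0 4.8 1.3
   vertex 3.5 0.2 4.2
   vertex 0.2 2.1 0.2
  endloop
 endfacet
 facet normal 0.734 -0.418 -0.536
  outer loop
   vertex 4.0 4.8 1.3
   vertex 4.9 4.2 3.0
   vertex 3.5 0.2 4.2
  endloop
 endfacet
 facet normal 0.013 0.945 0.327
  outer loop
   vertex 4.0 4.8 1.3
   vertex 0.7 3.6 4.9
   vertex 4.9 4.2 3.0
  endloop
 endfacet
 facet normal -0.053 0.961 0.272
  outer loop
   vertex 4.0 4.8 1.3
   vertex 0.4 4.8 0.6
   vertex 0.7 3.6 4.9
  endloop
 endfacet
 facet normal 0.434 -0.620 -0.653
  outer loop
   vertex 0.2 0.1 2.1
   vertex 0.2 2.1 0.2
   vertex 3.5 0.2 4.2
  endloop
 endfacet
 facet normal -0.448 -0.519 0.728
  outer loop
   vertex 0.2 0.1 2.1
   vertex 3.5 0.2 4.2
   vertex 0.7 3.6 4.9
  endloop
 endfacet
 facet normal -0.996 0.064 0.067
  outer loop
   vertex 0.2 0.1 2.1
   vertex 0.4 4.8 0.6
   vertex 0.2 2.1 0.2
  endloop
 endfacet
 facet normal -0.994 0.071 0.089
  outer loop
   vertex 0.2 0.1 2.1
   vertex 0.7 3.6 4.9
   vertex 0.4 4.8 0.6
  endloop
 endfacet
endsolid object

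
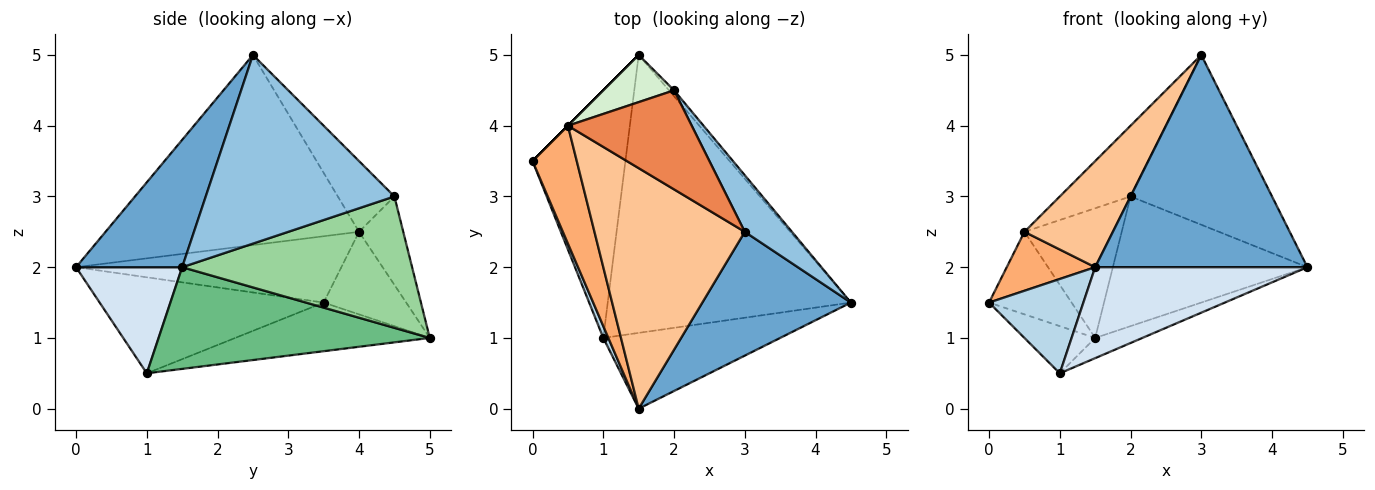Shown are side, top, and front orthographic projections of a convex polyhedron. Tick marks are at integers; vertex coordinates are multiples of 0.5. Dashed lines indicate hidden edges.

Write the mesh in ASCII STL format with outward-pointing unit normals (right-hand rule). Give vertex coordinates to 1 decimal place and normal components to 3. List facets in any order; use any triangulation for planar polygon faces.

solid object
 facet normal 0.396 -0.793 0.463
  outer loop
   vertex 3.0 2.5 5.0
   vertex 1.5 0.0 2.0
   vertex 4.5 1.5 2.0
  endloop
 endfacet
 facet normal 0.784 0.588 0.196
  outer loop
   vertex 2.0 4.5 3.0
   vertex 3.0 2.5 5.0
   vertex 4.5 1.5 2.0
  endloop
 endfacet
 facet normal -0.921 -0.388 0.048
  outer loop
   vertex 1.0 1.0 0.5
   vertex 1.5 0.0 2.0
   vertex 0.0 3.5 1.5
  endloop
 endfacet
 facet normal 0.359 -0.717 -0.598
  outer loop
   vertex 1.0 1.0 0.5
   vertex 4.5 1.5 2.0
   vertex 1.5 0.0 2.0
  endloop
 endfacet
 facet normal -0.422 0.527 0.738
  outer loop
   vertex 0.5 4.0 2.5
   vertex 3.0 2.5 5.0
   vertex 2.0 4.5 3.0
  endloop
 endfacet
 facet normal -0.802 -0.267 0.535
  outer loop
   vertex 0.5 4.0 2.5
   vertex 0.0 3.5 1.5
   vertex 1.5 0.0 2.0
  endloop
 endfacet
 facet normal -0.757 -0.264 0.598
  outer loop
   vertex 0.5 4.0 2.5
   vertex 1.5 0.0 2.0
   vertex 3.0 2.5 5.0
  endloop
 endfacet
 facet normal -0.458 0.166 -0.873
  outer loop
   vertex 1.5 5.0 1.0
   vertex 1.0 1.0 0.5
   vertex 0.0 3.5 1.5
  endloop
 endfacet
 facet normal 0.385 0.067 -0.921
  outer loop
   vertex 1.5 5.0 1.0
   vertex 4.5 1.5 2.0
   vertex 1.0 1.0 0.5
  endloop
 endfacet
 facet normal 0.763 0.646 -0.029
  outer loop
   vertex 1.5 5.0 1.0
   vertex 2.0 4.5 3.0
   vertex 4.5 1.5 2.0
  endloop
 endfacet
 facet normal -0.707 0.707 0.000
  outer loop
   vertex 1.5 5.0 1.0
   vertex 0.0 3.5 1.5
   vertex 0.5 4.0 2.5
  endloop
 endfacet
 facet normal -0.393 0.864 0.314
  outer loop
   vertex 1.5 5.0 1.0
   vertex 0.5 4.0 2.5
   vertex 2.0 4.5 3.0
  endloop
 endfacet
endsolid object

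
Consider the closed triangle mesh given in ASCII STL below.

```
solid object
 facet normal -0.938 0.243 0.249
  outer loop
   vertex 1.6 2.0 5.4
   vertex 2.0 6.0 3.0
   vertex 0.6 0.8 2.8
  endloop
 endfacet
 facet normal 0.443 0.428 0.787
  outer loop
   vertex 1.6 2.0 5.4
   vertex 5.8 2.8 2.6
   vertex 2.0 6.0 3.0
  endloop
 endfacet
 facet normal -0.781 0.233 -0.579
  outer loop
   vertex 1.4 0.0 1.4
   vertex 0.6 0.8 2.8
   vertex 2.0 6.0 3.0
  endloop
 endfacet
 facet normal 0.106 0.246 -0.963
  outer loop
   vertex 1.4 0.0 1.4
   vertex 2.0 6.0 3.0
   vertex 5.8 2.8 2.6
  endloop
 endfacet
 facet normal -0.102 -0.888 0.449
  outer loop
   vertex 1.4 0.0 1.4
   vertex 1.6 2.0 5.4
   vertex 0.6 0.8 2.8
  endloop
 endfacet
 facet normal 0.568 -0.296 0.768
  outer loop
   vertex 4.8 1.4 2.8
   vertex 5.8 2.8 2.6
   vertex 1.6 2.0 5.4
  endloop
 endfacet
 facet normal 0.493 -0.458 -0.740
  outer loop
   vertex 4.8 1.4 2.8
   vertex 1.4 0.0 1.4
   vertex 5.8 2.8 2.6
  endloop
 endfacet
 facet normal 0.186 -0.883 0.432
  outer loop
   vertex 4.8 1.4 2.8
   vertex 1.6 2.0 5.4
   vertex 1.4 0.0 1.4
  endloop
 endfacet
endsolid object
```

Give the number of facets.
8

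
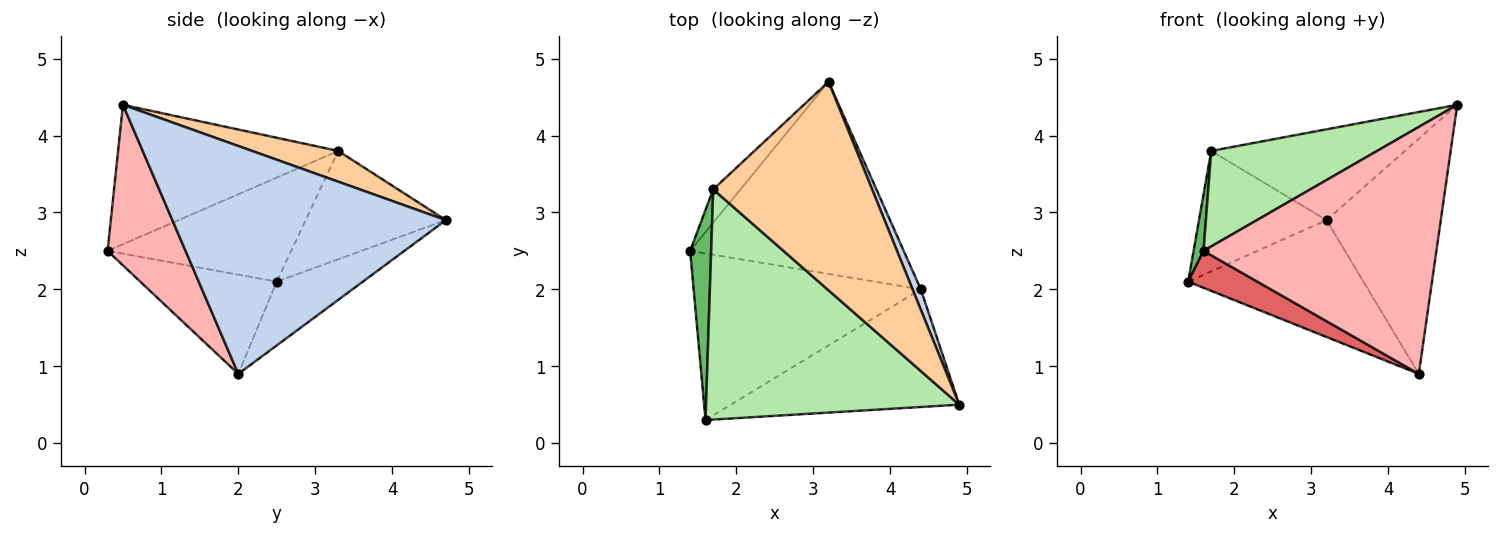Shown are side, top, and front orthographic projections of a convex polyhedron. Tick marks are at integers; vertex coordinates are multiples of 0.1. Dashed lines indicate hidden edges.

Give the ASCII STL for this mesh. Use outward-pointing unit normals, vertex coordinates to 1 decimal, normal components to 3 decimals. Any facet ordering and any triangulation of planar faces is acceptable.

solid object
 facet normal -0.247 0.503 -0.828
  outer loop
   vertex 4.4 2.0 0.9
   vertex 1.4 2.5 2.1
   vertex 3.2 4.7 2.9
  endloop
 endfacet
 facet normal 0.922 0.385 0.033
  outer loop
   vertex 4.4 2.0 0.9
   vertex 3.2 4.7 2.9
   vertex 4.9 0.5 4.4
  endloop
 endfacet
 facet normal -0.727 0.662 -0.183
  outer loop
   vertex 1.7 3.3 3.8
   vertex 3.2 4.7 2.9
   vertex 1.4 2.5 2.1
  endloop
 endfacet
 facet normal 0.175 0.393 0.903
  outer loop
   vertex 1.7 3.3 3.8
   vertex 4.9 0.5 4.4
   vertex 3.2 4.7 2.9
  endloop
 endfacet
 facet normal -0.979 -0.053 0.198
  outer loop
   vertex 1.6 0.3 2.5
   vertex 1.7 3.3 3.8
   vertex 1.4 2.5 2.1
  endloop
 endfacet
 facet normal -0.453 -0.342 0.823
  outer loop
   vertex 1.6 0.3 2.5
   vertex 4.9 0.5 4.4
   vertex 1.7 3.3 3.8
  endloop
 endfacet
 facet normal -0.392 -0.199 -0.898
  outer loop
   vertex 1.6 0.3 2.5
   vertex 1.4 2.5 2.1
   vertex 4.4 2.0 0.9
  endloop
 endfacet
 facet normal 0.289 -0.864 -0.412
  outer loop
   vertex 1.6 0.3 2.5
   vertex 4.4 2.0 0.9
   vertex 4.9 0.5 4.4
  endloop
 endfacet
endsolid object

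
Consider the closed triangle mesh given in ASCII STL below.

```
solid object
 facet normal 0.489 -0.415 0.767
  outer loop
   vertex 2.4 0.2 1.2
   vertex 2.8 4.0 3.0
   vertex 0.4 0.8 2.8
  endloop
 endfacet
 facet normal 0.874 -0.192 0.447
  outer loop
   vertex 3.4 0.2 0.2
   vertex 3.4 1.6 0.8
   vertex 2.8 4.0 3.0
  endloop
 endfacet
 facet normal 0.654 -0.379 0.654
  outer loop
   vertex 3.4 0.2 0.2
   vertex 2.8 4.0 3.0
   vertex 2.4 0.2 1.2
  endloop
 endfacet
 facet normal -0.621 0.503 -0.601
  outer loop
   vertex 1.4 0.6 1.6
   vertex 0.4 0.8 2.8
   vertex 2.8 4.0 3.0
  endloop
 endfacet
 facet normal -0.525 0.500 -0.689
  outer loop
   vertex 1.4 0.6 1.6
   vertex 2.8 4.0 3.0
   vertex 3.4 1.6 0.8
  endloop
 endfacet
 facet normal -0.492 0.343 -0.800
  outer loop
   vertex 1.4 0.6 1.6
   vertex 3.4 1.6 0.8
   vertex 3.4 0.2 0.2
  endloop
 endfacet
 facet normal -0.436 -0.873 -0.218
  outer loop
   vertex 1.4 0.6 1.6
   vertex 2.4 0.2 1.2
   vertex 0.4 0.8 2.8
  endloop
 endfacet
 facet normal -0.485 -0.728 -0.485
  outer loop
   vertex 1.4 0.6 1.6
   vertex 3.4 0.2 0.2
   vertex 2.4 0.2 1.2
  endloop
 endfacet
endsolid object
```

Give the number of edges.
12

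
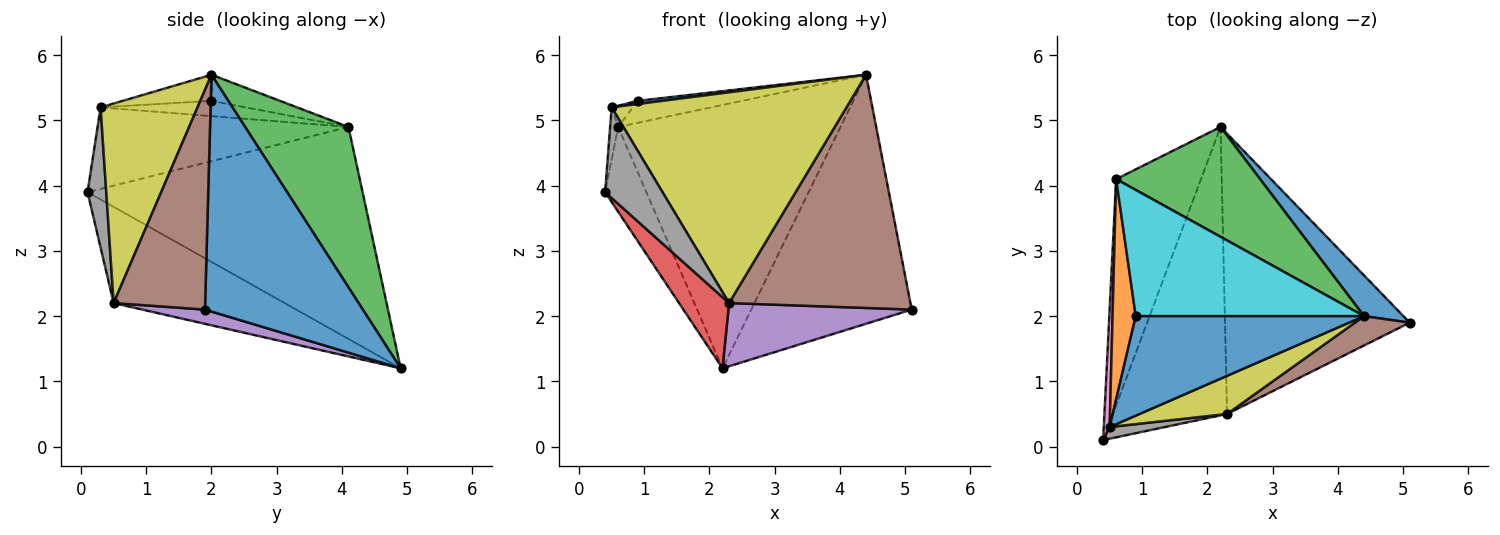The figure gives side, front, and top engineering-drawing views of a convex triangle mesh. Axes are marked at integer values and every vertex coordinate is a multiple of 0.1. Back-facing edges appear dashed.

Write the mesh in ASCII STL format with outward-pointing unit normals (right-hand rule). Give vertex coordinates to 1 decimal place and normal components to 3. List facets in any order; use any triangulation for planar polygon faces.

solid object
 facet normal 0.697 0.708 0.116
  outer loop
   vertex 4.4 2.0 5.7
   vertex 5.1 1.9 2.1
   vertex 2.2 4.9 1.2
  endloop
 endfacet
 facet normal -0.920 0.138 -0.368
  outer loop
   vertex 0.6 4.1 4.9
   vertex 2.2 4.9 1.2
   vertex 0.4 0.1 3.9
  endloop
 endfacet
 facet normal 0.394 0.848 0.354
  outer loop
   vertex 0.6 4.1 4.9
   vertex 4.4 2.0 5.7
   vertex 2.2 4.9 1.2
  endloop
 endfacet
 facet normal -0.633 -0.185 -0.751
  outer loop
   vertex 2.3 0.5 2.2
   vertex 0.4 0.1 3.9
   vertex 2.2 4.9 1.2
  endloop
 endfacet
 facet normal 0.075 -0.219 -0.973
  outer loop
   vertex 2.3 0.5 2.2
   vertex 2.2 4.9 1.2
   vertex 5.1 1.9 2.1
  endloop
 endfacet
 facet normal 0.448 -0.887 0.112
  outer loop
   vertex 2.3 0.5 2.2
   vertex 5.1 1.9 2.1
   vertex 4.4 2.0 5.7
  endloop
 endfacet
 facet normal -0.997 0.032 0.072
  outer loop
   vertex 0.5 0.3 5.2
   vertex 0.6 4.1 4.9
   vertex 0.4 0.1 3.9
  endloop
 endfacet
 facet normal 0.307 -0.944 0.122
  outer loop
   vertex 0.5 0.3 5.2
   vertex 0.4 0.1 3.9
   vertex 2.3 0.5 2.2
  endloop
 endfacet
 facet normal 0.376 -0.912 0.165
  outer loop
   vertex 0.5 0.3 5.2
   vertex 2.3 0.5 2.2
   vertex 4.4 2.0 5.7
  endloop
 endfacet
 facet normal -0.112 0.170 0.979
  outer loop
   vertex 0.9 2.0 5.3
   vertex 4.4 2.0 5.7
   vertex 0.6 4.1 4.9
  endloop
 endfacet
 facet normal -0.113 -0.032 0.993
  outer loop
   vertex 0.9 2.0 5.3
   vertex 0.5 0.3 5.2
   vertex 4.4 2.0 5.7
  endloop
 endfacet
 facet normal -0.549 0.080 0.832
  outer loop
   vertex 0.9 2.0 5.3
   vertex 0.6 4.1 4.9
   vertex 0.5 0.3 5.2
  endloop
 endfacet
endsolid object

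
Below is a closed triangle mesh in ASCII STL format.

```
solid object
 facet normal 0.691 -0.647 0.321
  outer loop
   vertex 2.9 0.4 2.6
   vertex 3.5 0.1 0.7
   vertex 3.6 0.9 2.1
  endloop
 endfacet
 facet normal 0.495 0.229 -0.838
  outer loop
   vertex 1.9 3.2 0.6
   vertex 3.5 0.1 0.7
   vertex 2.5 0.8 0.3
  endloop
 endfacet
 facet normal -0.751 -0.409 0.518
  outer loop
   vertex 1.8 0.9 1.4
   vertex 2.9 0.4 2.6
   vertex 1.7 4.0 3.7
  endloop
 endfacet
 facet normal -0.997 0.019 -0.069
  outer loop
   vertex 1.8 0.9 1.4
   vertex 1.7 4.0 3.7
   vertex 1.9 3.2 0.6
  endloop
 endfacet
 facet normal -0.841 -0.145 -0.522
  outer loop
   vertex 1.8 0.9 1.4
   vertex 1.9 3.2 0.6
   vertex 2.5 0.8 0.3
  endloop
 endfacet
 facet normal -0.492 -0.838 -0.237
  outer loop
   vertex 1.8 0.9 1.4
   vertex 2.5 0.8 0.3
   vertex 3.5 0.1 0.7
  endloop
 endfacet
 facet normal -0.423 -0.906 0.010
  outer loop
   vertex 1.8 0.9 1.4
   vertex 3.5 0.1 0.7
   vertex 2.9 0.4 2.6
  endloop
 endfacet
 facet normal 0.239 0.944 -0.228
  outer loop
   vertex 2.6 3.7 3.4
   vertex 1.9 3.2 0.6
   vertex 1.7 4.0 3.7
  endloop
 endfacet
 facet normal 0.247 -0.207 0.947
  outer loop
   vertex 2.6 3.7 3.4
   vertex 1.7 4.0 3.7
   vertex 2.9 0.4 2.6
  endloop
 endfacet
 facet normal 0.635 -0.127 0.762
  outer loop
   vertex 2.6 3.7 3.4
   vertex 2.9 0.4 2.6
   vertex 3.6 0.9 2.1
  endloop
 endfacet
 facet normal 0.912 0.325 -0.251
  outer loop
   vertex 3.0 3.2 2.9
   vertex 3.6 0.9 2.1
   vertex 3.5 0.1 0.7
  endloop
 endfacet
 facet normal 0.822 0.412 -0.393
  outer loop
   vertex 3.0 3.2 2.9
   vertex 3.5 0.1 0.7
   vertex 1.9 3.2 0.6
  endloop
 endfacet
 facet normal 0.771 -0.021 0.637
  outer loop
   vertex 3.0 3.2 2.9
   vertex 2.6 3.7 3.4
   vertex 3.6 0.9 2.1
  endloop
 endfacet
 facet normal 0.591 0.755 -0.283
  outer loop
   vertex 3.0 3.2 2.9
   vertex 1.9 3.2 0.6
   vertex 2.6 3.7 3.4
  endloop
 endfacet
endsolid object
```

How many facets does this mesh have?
14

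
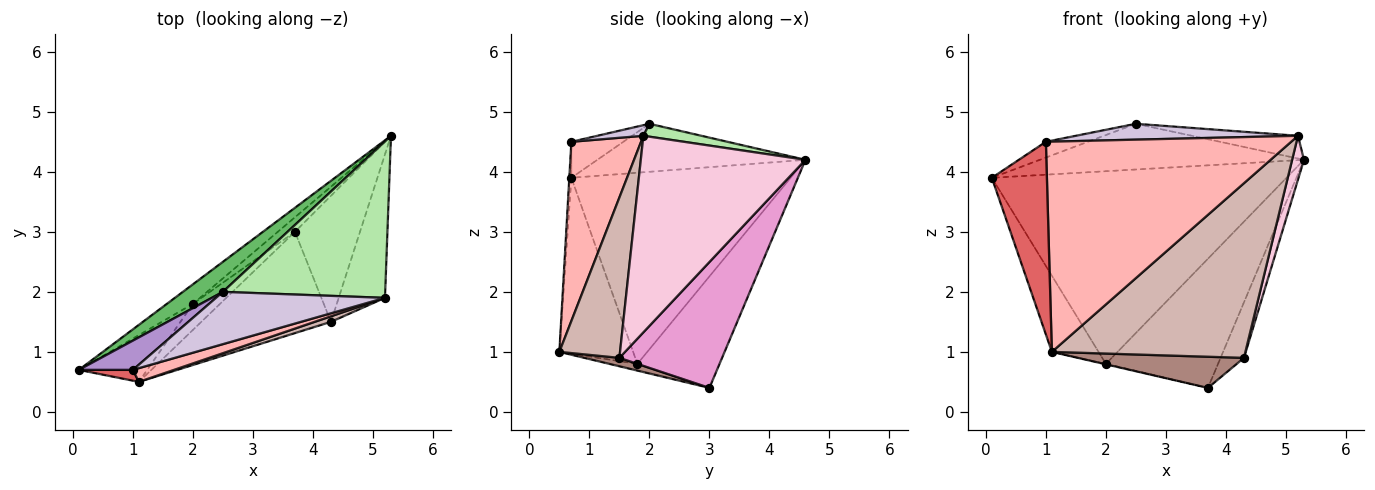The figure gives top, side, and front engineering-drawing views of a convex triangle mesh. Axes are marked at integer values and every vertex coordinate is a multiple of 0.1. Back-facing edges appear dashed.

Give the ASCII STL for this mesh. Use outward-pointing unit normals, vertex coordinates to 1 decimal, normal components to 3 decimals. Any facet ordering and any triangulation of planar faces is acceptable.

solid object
 facet normal -0.595 0.800 -0.081
  outer loop
   vertex 2.0 1.8 0.8
   vertex 0.1 0.7 3.9
   vertex 5.3 4.6 4.2
  endloop
 endfacet
 facet normal -0.588 0.803 -0.091
  outer loop
   vertex 2.0 1.8 0.8
   vertex 5.3 4.6 4.2
   vertex 3.7 3.0 0.4
  endloop
 endfacet
 facet normal -0.803 0.508 -0.312
  outer loop
   vertex 2.0 1.8 0.8
   vertex 1.1 0.5 1.0
   vertex 0.1 0.7 3.9
  endloop
 endfacet
 facet normal -0.240 0.017 -0.971
  outer loop
   vertex 2.0 1.8 0.8
   vertex 3.7 3.0 0.4
   vertex 1.1 0.5 1.0
  endloop
 endfacet
 facet normal -0.550 0.698 0.458
  outer loop
   vertex 2.5 2.0 4.8
   vertex 5.3 4.6 4.2
   vertex 0.1 0.7 3.9
  endloop
 endfacet
 facet normal 0.078 0.143 0.987
  outer loop
   vertex 2.5 2.0 4.8
   vertex 5.2 1.9 4.6
   vertex 5.3 4.6 4.2
  endloop
 endfacet
 facet normal -0.037 -0.998 0.056
  outer loop
   vertex 1.0 0.7 4.5
   vertex 0.1 0.7 3.9
   vertex 1.1 0.5 1.0
  endloop
 endfacet
 facet normal 0.273 -0.960 0.063
  outer loop
   vertex 1.0 0.7 4.5
   vertex 1.1 0.5 1.0
   vertex 5.2 1.9 4.6
  endloop
 endfacet
 facet normal -0.506 0.409 0.759
  outer loop
   vertex 1.0 0.7 4.5
   vertex 2.5 2.0 4.8
   vertex 0.1 0.7 3.9
  endloop
 endfacet
 facet normal 0.060 -0.290 0.955
  outer loop
   vertex 1.0 0.7 4.5
   vertex 5.2 1.9 4.6
   vertex 2.5 2.0 4.8
  endloop
 endfacet
 facet normal 0.062 -0.293 -0.954
  outer loop
   vertex 4.3 1.5 0.9
   vertex 1.1 0.5 1.0
   vertex 3.7 3.0 0.4
  endloop
 endfacet
 facet normal 0.299 -0.954 0.030
  outer loop
   vertex 4.3 1.5 0.9
   vertex 5.2 1.9 4.6
   vertex 1.1 0.5 1.0
  endloop
 endfacet
 facet normal 0.871 0.198 -0.450
  outer loop
   vertex 4.3 1.5 0.9
   vertex 3.7 3.0 0.4
   vertex 5.3 4.6 4.2
  endloop
 endfacet
 facet normal 0.971 -0.070 -0.229
  outer loop
   vertex 4.3 1.5 0.9
   vertex 5.3 4.6 4.2
   vertex 5.2 1.9 4.6
  endloop
 endfacet
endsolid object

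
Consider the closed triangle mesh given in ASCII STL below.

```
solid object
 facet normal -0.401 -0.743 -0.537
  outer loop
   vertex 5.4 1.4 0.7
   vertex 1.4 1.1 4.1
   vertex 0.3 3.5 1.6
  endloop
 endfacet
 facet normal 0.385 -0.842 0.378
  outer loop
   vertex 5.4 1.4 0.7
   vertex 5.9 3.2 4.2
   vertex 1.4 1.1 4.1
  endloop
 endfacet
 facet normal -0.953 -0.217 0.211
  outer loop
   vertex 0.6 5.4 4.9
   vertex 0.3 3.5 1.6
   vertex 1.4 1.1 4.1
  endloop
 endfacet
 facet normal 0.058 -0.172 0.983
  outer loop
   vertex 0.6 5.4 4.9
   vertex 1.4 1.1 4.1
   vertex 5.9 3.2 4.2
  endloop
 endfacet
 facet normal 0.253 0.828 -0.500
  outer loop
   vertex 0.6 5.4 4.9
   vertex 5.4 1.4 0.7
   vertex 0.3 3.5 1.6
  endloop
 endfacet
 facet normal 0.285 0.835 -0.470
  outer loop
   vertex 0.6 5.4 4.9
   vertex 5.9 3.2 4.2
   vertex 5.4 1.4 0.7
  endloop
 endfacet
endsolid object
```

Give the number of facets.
6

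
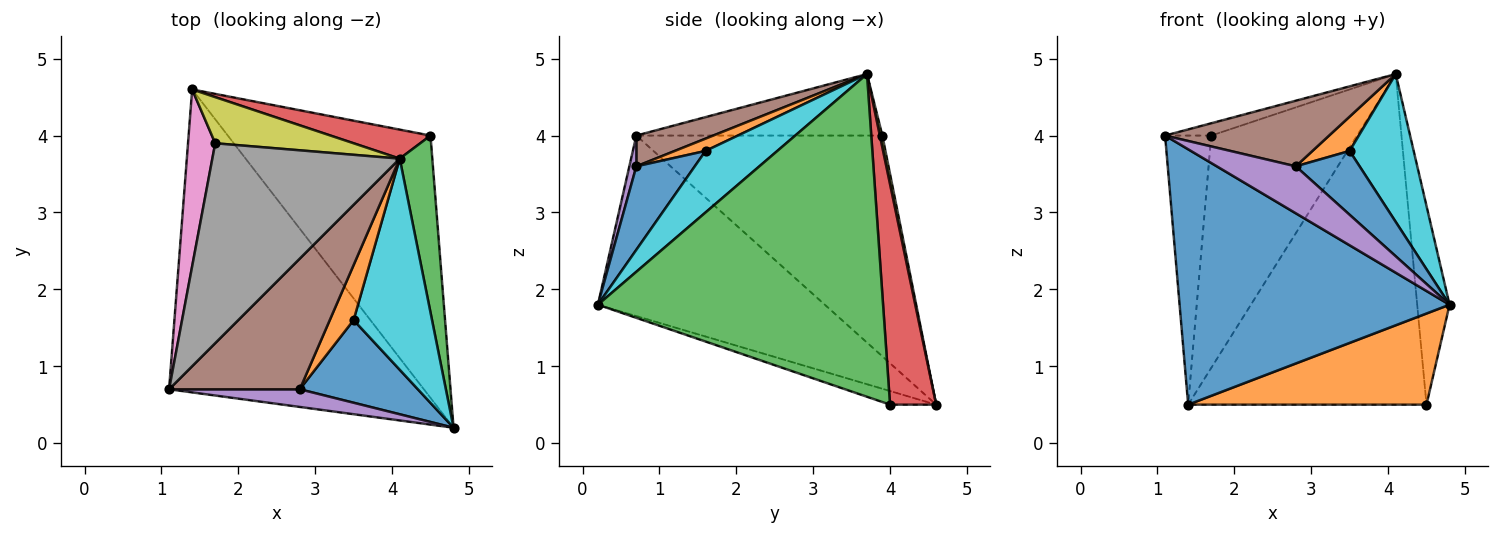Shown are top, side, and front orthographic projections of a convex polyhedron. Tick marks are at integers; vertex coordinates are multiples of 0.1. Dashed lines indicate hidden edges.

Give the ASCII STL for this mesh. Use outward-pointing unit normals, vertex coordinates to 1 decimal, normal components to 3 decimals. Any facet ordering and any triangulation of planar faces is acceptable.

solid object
 facet normal -0.476 -0.567 -0.672
  outer loop
   vertex 1.4 4.6 0.5
   vertex 4.8 0.2 1.8
   vertex 1.1 0.7 4.0
  endloop
 endfacet
 facet normal -0.063 -0.328 -0.943
  outer loop
   vertex 4.5 4.0 0.5
   vertex 4.8 0.2 1.8
   vertex 1.4 4.6 0.5
  endloop
 endfacet
 facet normal 0.989 0.112 0.100
  outer loop
   vertex 4.5 4.0 0.5
   vertex 4.1 3.7 4.8
   vertex 4.8 0.2 1.8
  endloop
 endfacet
 facet normal 0.189 0.978 0.086
  outer loop
   vertex 4.5 4.0 0.5
   vertex 1.4 4.6 0.5
   vertex 4.1 3.7 4.8
  endloop
 endfacet
 facet normal 0.083 -0.933 0.351
  outer loop
   vertex 2.8 0.7 3.6
   vertex 1.1 0.7 4.0
   vertex 4.8 0.2 1.8
  endloop
 endfacet
 facet normal 0.206 -0.439 0.875
  outer loop
   vertex 2.8 0.7 3.6
   vertex 4.1 3.7 4.8
   vertex 1.1 0.7 4.0
  endloop
 endfacet
 facet normal -0.976 0.183 0.120
  outer loop
   vertex 1.7 3.9 4.0
   vertex 1.4 4.6 0.5
   vertex 1.1 0.7 4.0
  endloop
 endfacet
 facet normal -0.311 0.058 0.949
  outer loop
   vertex 1.7 3.9 4.0
   vertex 1.1 0.7 4.0
   vertex 4.1 3.7 4.8
  endloop
 endfacet
 facet normal 0.017 0.981 0.195
  outer loop
   vertex 1.7 3.9 4.0
   vertex 4.1 3.7 4.8
   vertex 1.4 4.6 0.5
  endloop
 endfacet
 facet normal 0.541 -0.483 0.689
  outer loop
   vertex 3.5 1.6 3.8
   vertex 4.8 0.2 1.8
   vertex 4.1 3.7 4.8
  endloop
 endfacet
 facet normal 0.488 -0.533 0.691
  outer loop
   vertex 3.5 1.6 3.8
   vertex 2.8 0.7 3.6
   vertex 4.8 0.2 1.8
  endloop
 endfacet
 facet normal 0.401 -0.485 0.777
  outer loop
   vertex 3.5 1.6 3.8
   vertex 4.1 3.7 4.8
   vertex 2.8 0.7 3.6
  endloop
 endfacet
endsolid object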